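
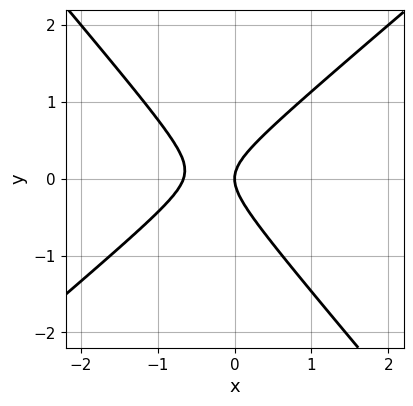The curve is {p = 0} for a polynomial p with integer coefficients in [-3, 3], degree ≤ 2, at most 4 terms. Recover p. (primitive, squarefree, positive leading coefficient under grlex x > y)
3*x^2 - x*y - 3*y^2 + 2*x

(a) Degree: the shape is more complex than any degree-1 curve, so deg p = 2.
(b) Checking where it meets the axes: it meets the y-axis at y = 0 (among the integer gridlines); it meets the x-axis at x = 0 (among the integer gridlines).
(c) The integer polynomial consistent with all of this is the stated p.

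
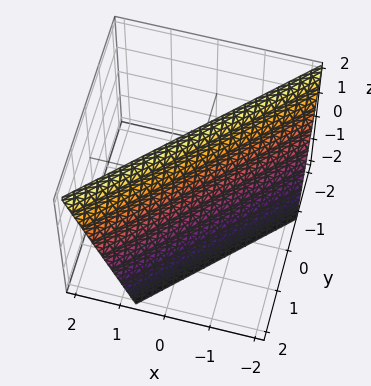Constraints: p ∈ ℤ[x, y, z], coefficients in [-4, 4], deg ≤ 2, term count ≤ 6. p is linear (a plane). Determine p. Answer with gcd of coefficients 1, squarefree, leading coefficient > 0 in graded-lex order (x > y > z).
(a) Degree: every cross-section is a straight line — this is a plane, so deg p = 1.
(b) From the visible intercepts: it meets the z-axis at z = 2 (among the integer gridlines).
(c) Together with the visible shape, these determine p as stated.

3*x - 3*y - z + 2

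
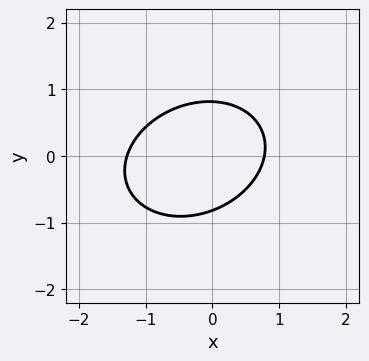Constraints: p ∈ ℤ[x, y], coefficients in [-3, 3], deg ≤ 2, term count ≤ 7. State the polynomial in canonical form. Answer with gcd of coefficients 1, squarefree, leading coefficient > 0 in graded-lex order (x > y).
First, degree: no degree-1 curve has this shape, so deg p = 2.
Finally, putting this together gives p.

2*x^2 - x*y + 3*y^2 + x - 2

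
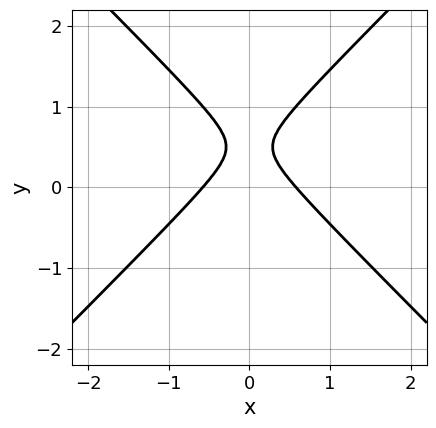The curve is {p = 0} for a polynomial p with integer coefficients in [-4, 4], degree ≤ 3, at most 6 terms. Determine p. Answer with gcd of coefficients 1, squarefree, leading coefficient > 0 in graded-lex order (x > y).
3*x^2 - 3*y^2 + 3*y - 1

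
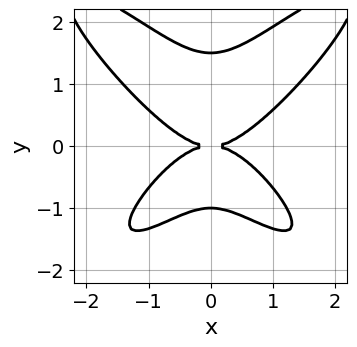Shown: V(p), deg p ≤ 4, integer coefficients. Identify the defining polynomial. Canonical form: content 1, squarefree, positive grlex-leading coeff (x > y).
2*x^4 - 3*x^2*y^2 + 2*y^4 - y^3 - 3*y^2

1. Degree: no degree-3 curve has this shape, so deg p = 4.
2. Symmetries: the x ↦ −x reflection is a symmetry, so x appears only in even powers.
3. Against the integer gridlines: it crosses the x-axis at the gridline x = 0; the y-axis gridline crossings are at y ∈ {-1, 0}.
4. Matching integer coefficients to the picture gives p.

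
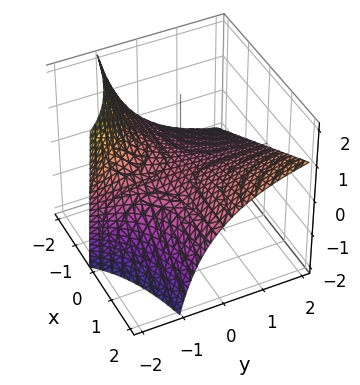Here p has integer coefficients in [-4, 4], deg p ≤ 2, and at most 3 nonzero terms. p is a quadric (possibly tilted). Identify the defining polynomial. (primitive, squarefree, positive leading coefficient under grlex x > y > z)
First, the degree is 2 — a generic line meets the surface in up to 2 points.
Then, reading off the gridlines: one z-axis crossing is at z = 0; every point of the y-axis in the box is on the surface; every point of the x-axis in the box is on the surface.
Finally, together with the visible shape, these determine p as stated.

x*y - y*z - 2*z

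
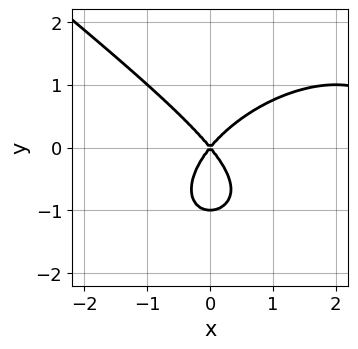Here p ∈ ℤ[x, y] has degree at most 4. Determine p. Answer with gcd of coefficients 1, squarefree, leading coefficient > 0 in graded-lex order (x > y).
x^3 + 2*y^3 - 3*x^2 + 2*y^2

1. deg p = 3.
2. From the visible intercepts: the y-axis gridline crossings are at y ∈ {-1, 0}; it crosses the x-axis at the gridline x = 0.
3. Solving for integer coefficients yields p as stated.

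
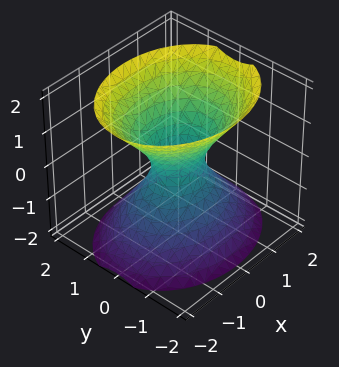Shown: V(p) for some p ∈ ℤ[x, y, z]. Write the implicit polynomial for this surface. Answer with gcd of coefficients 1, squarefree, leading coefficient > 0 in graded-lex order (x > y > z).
1. The degree is 2 — one connected sheet with a waist; a quadric.
2. Symmetries: it's symmetric under z → −z, forcing even powers of z; mirror symmetry y ↦ −y ⇒ only even powers of y; the x ↦ −x reflection is a symmetry, so x appears only in even powers.
3. From the axis intercepts and sections: it misses every integer gridline on the z-axis.
4. The integer polynomial consistent with all of this is the stated p.

2*x^2 + 3*y^2 - 2*z^2 - 1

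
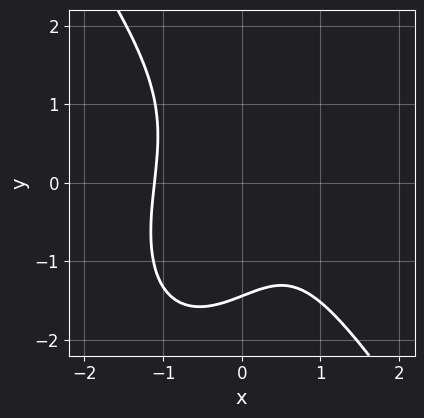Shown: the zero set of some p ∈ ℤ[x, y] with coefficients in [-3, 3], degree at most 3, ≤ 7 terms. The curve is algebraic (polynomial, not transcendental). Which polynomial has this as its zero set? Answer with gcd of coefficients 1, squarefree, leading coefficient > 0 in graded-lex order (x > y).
3*x^3 + y^3 + x*y - x + 3

First, the degree is 3 — the shape is more complex than any degree-2 curve.
Finally, matching integer coefficients to the picture gives p.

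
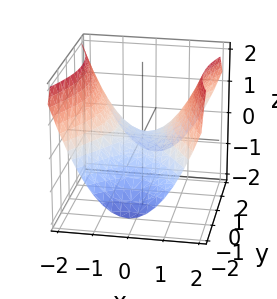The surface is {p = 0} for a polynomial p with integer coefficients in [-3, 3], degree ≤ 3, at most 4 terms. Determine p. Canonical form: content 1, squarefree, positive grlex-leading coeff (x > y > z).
(a) Degree: a hyperbolic paraboloid; a quadric, so deg p = 2.
(b) Symmetries: it's symmetric under y → −y, forcing even powers of y; it's symmetric under x → −x, forcing even powers of x.
(c) Checking where it meets the axes: it crosses the x-axis at the gridline x = 0; it crosses the y-axis at the gridline y = 0; it crosses the z-axis at the gridline z = 0.
(d) Fitting integer coefficients to these (and the overall shape) gives p.

2*x^2 - y^2 - 3*z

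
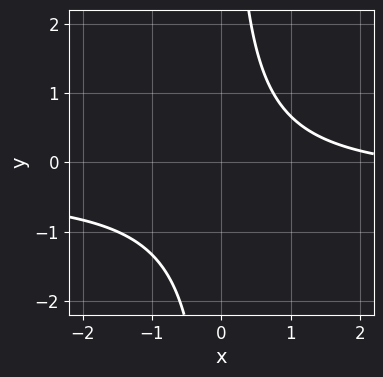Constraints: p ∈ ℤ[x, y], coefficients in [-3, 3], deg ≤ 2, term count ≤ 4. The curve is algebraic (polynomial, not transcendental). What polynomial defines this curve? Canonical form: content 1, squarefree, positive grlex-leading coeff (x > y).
Degree: a generic line meets the curve in up to 2 points, so deg p = 2.
Checking where it meets the axes: it misses every integer gridline on the y-axis; it misses every integer gridline on the x-axis.
These observations pin down the coefficients.

3*x*y + x - 3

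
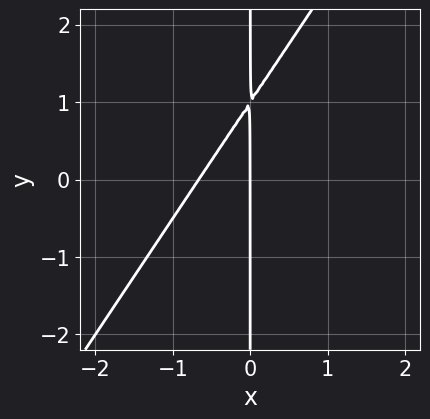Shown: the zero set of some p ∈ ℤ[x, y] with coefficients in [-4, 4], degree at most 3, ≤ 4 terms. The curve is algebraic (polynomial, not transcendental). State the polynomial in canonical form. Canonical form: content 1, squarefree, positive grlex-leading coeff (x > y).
deg p = 2.
Observable constraints: every point of the y-axis in the box is on the curve; it meets the x-axis at x = 0 (among the integer gridlines).
Assembling these constraints gives the stated polynomial.

3*x^2 - 2*x*y + 2*x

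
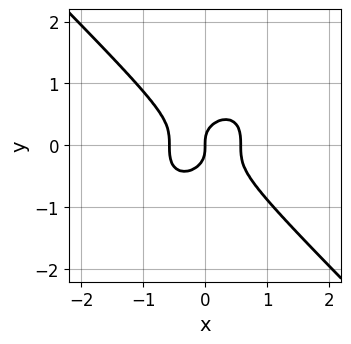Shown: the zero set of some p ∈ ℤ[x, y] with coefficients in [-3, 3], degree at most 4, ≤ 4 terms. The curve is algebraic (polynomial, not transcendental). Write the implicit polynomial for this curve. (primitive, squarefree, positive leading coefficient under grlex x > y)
3*x^3 + 3*y^3 - x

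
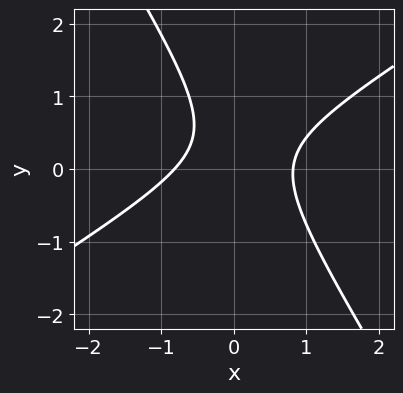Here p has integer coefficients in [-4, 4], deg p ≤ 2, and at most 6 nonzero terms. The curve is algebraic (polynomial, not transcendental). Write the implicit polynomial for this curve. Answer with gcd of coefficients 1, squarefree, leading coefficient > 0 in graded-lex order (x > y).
(a) deg p = 2.
(b) From the visible intercepts: it misses every integer gridline on the y-axis.
(c) Together with the visible shape, these determine p as stated.

3*x^2 - 3*x*y - 3*y^2 + 2*y - 2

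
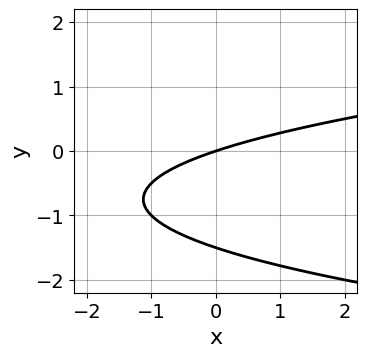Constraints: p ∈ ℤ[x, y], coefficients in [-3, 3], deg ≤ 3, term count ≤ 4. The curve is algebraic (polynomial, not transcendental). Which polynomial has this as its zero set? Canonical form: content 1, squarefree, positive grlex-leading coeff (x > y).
2*y^2 - x + 3*y

First, the degree is 2 — no degree-1 curve has this shape.
Then, against the integer gridlines: it crosses the y-axis at the gridline y = 0; it meets the x-axis at x = 0 (among the integer gridlines).
Finally, these observations pin down the coefficients.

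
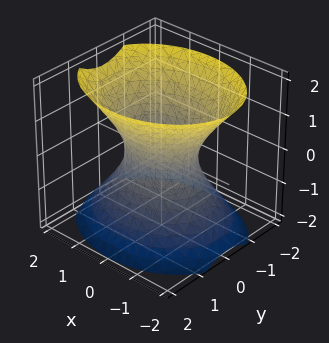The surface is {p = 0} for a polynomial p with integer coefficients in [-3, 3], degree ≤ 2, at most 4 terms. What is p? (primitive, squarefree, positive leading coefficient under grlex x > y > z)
2*x^2 + 3*y^2 - 2*z^2 - 2

First, degree: one connected sheet with a waist; a quadric, so deg p = 2.
Next, symmetries: the x ↦ −x reflection is a symmetry, so x appears only in even powers; mirror symmetry z ↦ −z ⇒ only even powers of z; mirror symmetry y ↦ −y ⇒ only even powers of y.
Next, from the visible intercepts: among the integer gridlines, it crosses the x-axis at x ∈ {-1, 1}; no z-intercept at any integer in the box.
Finally, the integer polynomial consistent with all of this is the stated p.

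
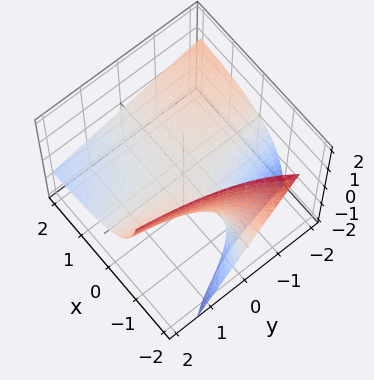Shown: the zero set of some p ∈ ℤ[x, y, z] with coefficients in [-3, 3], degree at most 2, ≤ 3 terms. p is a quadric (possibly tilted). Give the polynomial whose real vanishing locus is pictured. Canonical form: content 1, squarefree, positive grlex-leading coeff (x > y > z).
1. The degree is 2 — the shape is more complex than any degree-1 surface.
2. Reading off the gridlines: every point of the x-axis in the box is on the surface; the visible y-axis segment lies entirely on the surface; one z-axis crossing is at z = 0.
3. Solving for integer coefficients yields p as stated.

x*y + 2*x*z + 3*z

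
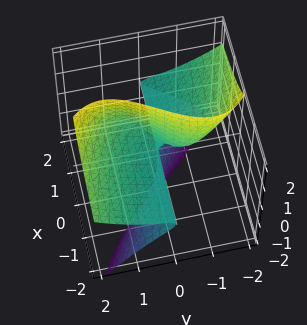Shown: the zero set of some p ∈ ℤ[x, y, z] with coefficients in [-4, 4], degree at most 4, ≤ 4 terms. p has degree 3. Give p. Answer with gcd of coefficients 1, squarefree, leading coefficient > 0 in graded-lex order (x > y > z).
2*x*z^2 + y^3 - 3*y*z + y

(a) The degree is 3 — a generic line meets the surface in up to 3 points.
(b) Observable constraints: it meets the y-axis at y = 0 (among the integer gridlines); every point of the z-axis in the box is on the surface.
(c) Together with the visible shape, these determine p as stated.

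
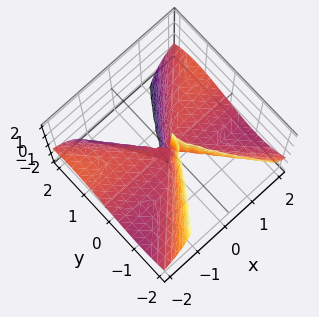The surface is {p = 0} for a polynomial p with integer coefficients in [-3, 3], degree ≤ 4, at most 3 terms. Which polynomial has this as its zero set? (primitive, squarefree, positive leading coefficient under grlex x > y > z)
x^2*y - 2*x^2*z - y^3

deg p = 3.
Reading off the gridlines: it meets the y-axis at y = 0 (among the integer gridlines); the visible z-axis segment lies entirely on the surface.
These observations pin down the coefficients.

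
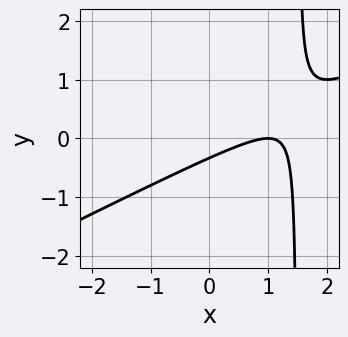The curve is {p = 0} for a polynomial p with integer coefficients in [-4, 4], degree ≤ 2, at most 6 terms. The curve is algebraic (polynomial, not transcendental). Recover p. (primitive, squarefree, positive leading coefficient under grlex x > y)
(a) The degree is 2 — no degree-1 curve has this shape.
(b) Against the integer gridlines: one x-axis crossing is at x = 1.
(c) Solving for integer coefficients yields p as stated.

x^2 - 2*x*y - 2*x + 3*y + 1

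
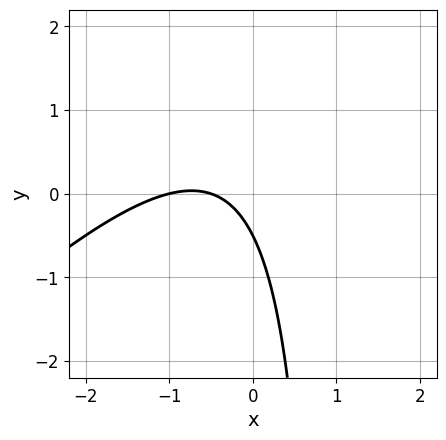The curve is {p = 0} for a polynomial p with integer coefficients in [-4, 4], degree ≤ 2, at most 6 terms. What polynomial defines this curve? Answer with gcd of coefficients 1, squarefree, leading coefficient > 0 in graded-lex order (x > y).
First, the degree is 2 — a generic line meets the curve in up to 2 points.
Next, reading off the gridlines: it crosses the x-axis at the gridline x = -1.
Finally, matching integer coefficients to the picture gives p.

2*x^2 - 2*x*y + 3*x + 2*y + 1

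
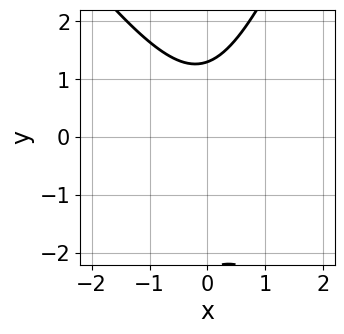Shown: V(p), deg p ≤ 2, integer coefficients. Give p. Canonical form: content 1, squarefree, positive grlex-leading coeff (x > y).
3*x^2 + x*y - y^2 - y + 3

1. deg p = 2. A generic line meets the curve in up to 2 points.
2. Observable constraints: the curve avoids every integer x-axis point in the box.
3. Matching integer coefficients to the picture gives p.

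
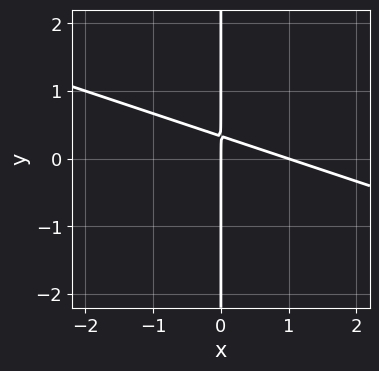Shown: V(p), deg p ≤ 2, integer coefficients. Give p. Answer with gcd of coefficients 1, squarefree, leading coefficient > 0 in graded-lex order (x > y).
(a) deg p = 2.
(b) Reading off the gridlines: every point of the y-axis in the box is on the curve; the x-axis gridline crossings are at x ∈ {0, 1}.
(c) Together with the visible shape, these determine p as stated.

x^2 + 3*x*y - x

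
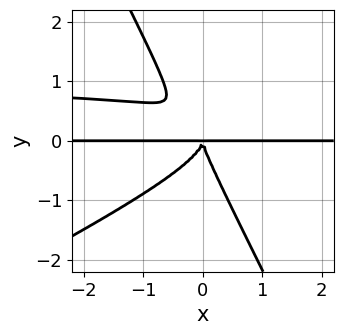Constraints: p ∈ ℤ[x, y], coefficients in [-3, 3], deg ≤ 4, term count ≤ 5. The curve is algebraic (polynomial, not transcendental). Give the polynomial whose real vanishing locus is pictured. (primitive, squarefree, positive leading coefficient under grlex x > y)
2*x^2*y^2 - 3*x*y^3 - 2*y^4 - 2*x^2*y

1. Degree: the shape is more complex than any degree-3 curve, so deg p = 4.
2. From the visible intercepts: every point of the x-axis in the box is on the curve.
3. Solving for integer coefficients yields p as stated.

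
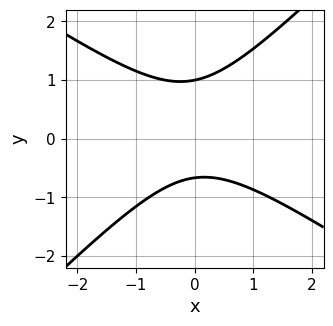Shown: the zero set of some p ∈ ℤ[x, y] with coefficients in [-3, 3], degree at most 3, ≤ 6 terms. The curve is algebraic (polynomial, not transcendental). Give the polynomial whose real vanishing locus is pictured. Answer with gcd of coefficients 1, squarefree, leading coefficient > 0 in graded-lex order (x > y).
2*x^2 + x*y - 3*y^2 + y + 2

First, deg p = 2.
Next, against the integer gridlines: it crosses the y-axis at the gridline y = 1; no x-intercept at any integer in the box.
Finally, these observations pin down the coefficients.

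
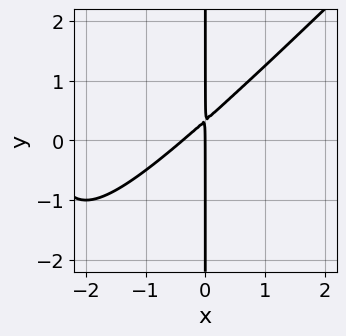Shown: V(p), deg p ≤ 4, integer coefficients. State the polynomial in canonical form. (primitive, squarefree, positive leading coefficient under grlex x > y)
x^3 - x^2*y + 3*x^2 - 3*x*y + x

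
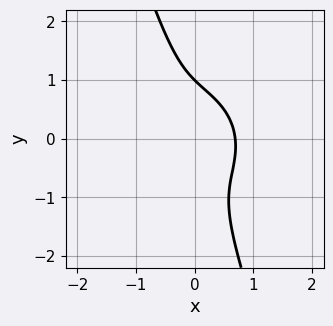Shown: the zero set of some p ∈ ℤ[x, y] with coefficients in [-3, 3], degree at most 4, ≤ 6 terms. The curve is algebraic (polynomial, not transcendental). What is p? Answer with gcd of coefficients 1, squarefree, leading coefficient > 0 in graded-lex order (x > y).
3*x^3 + x^2*y + 3*x*y^2 + y^3 - 1

deg p = 3. The shape is more complex than any degree-2 curve.
Against the integer gridlines: it crosses the y-axis at the gridline y = 1.
These observations pin down the coefficients.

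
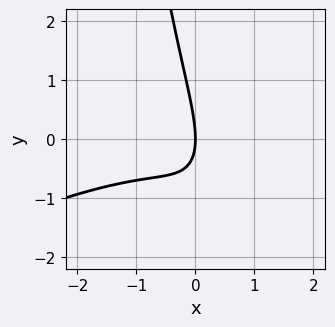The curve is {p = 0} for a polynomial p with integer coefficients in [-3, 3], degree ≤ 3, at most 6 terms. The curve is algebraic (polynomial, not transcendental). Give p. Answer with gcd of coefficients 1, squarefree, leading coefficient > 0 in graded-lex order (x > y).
x^3 - 2*x^2*y + 3*x*y + y^2 + 3*x

(a) The degree is 3 — a generic line meets the curve in up to 3 points.
(b) Reading off the gridlines: it meets the x-axis at x = 0 (among the integer gridlines); it crosses the y-axis at the gridline y = 0.
(c) Assembling these constraints gives the stated polynomial.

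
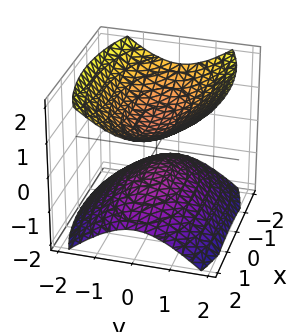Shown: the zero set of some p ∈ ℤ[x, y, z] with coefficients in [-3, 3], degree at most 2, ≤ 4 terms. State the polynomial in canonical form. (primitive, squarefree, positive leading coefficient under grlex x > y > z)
First, there are 2 components. Treating them together as one polynomial.
Then, the degree is 2 — two sheets facing apart; a quadric.
Then, symmetries: the x ↦ −x reflection is a symmetry, so x appears only in even powers; it's symmetric under z → −z, forcing even powers of z; it's symmetric under y → −y, forcing even powers of y.
Then, from the axis intercepts and sections: the surface avoids every integer y-axis point in the box; it misses every integer gridline on the x-axis.
Finally, fitting integer coefficients to these (and the overall shape) gives p.

x^2 + 3*y^2 - 3*z^2 + 1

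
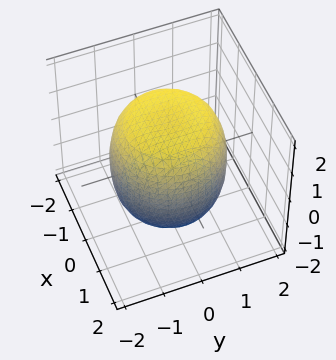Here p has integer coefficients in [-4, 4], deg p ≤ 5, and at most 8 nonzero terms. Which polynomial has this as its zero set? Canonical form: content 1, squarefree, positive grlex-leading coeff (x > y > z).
Degree: a generic line meets the surface in up to 4 points, so deg p = 4.
By symmetry, the surface is invariant under rotation about z: p = q(x² + y², z).
Observable constraints: a circular section at z = -1 has radius between 1 and 2.
Fitting integer coefficients to these (and the overall shape) gives p.

x^4 + 2*x^2*y^2 + y^4 - x^2 - y^2 + z^2 - 2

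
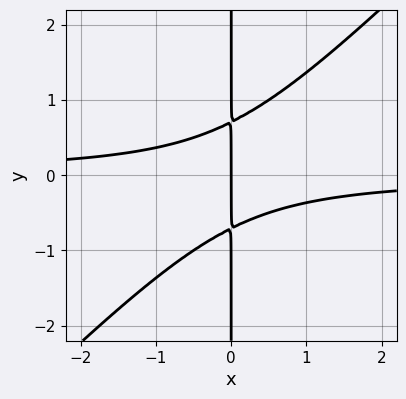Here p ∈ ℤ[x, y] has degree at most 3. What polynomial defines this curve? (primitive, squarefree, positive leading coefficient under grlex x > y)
First, deg p = 3. A generic line meets the curve in up to 3 points.
Then, against the integer gridlines: the visible y-axis segment lies entirely on the curve; it crosses the x-axis at the gridline x = 0.
Finally, fitting integer coefficients to these (and the overall shape) gives p.

2*x^2*y - 2*x*y^2 + x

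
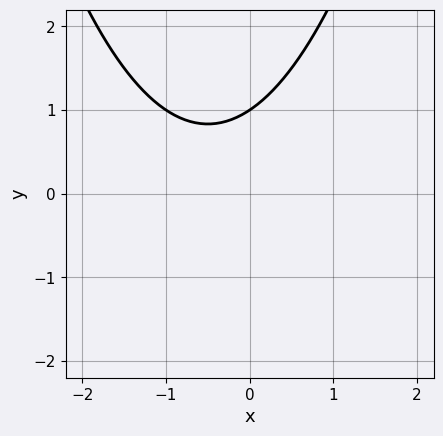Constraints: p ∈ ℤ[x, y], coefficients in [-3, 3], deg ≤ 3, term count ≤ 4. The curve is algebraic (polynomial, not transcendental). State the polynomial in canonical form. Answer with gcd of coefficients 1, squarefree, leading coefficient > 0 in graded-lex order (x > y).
2*x^2 + 2*x - 3*y + 3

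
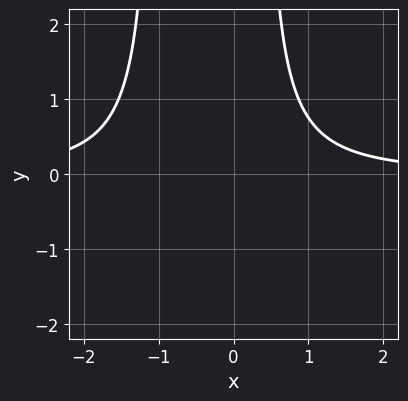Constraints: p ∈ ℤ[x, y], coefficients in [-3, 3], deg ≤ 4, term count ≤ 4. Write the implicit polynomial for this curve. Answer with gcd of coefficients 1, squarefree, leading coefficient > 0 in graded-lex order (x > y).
1. Degree: no degree-2 curve has this shape, so deg p = 3.
2. Reading off the gridlines: no x-intercept at any integer in the box; the curve avoids every integer y-axis point in the box.
3. Solving for integer coefficients yields p as stated.

3*x^2*y + 2*x*y - y - 3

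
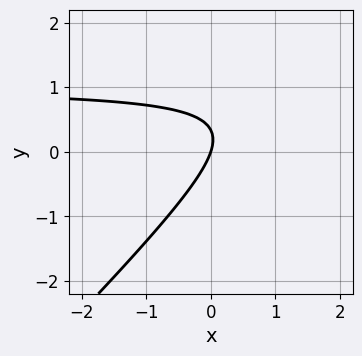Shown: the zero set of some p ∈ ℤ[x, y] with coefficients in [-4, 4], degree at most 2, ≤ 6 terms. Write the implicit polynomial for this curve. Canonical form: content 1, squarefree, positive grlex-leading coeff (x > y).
3*x*y - 3*y^2 - 3*x + y

First, degree: a generic line meets the curve in up to 2 points, so deg p = 2.
Next, from the visible intercepts: one x-axis crossing is at x = 0; it meets the y-axis at y = 0 (among the integer gridlines).
Finally, the integer polynomial consistent with all of this is the stated p.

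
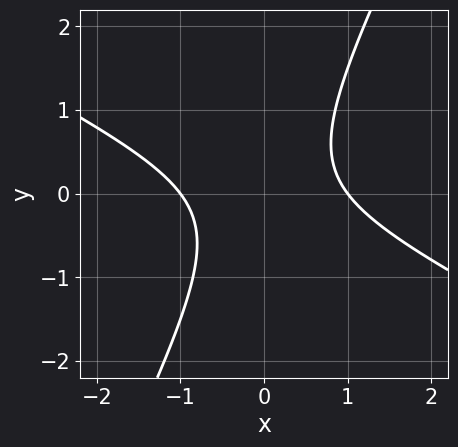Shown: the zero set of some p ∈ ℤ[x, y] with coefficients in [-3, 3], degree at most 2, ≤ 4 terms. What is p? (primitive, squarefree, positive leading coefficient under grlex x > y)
(a) Degree: the shape is more complex than any degree-1 curve, so deg p = 2.
(b) From the visible intercepts: no y-intercept at any integer in the box; the x-axis gridline crossings are at x ∈ {-1, 1}.
(c) Together with the visible shape, these determine p as stated.

2*x^2 + 3*x*y - 2*y^2 - 2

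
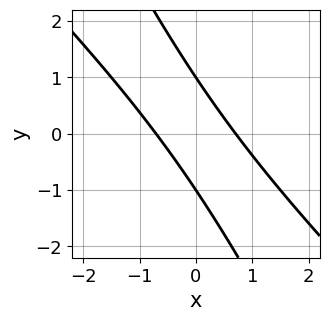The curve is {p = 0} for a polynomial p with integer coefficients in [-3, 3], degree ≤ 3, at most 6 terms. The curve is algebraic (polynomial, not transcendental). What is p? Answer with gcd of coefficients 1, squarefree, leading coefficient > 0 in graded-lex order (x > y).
deg p = 2. No degree-1 curve has this shape.
From the visible intercepts: the y-axis gridline crossings are at y ∈ {-1, 1}.
Together with the visible shape, these determine p as stated.

2*x^2 + 3*x*y + y^2 - 1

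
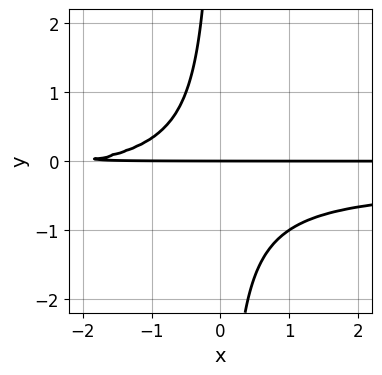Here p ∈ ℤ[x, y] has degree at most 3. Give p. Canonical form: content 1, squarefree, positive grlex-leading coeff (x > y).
First, the degree is 3 — a generic line meets the curve in up to 3 points.
Next, against the integer gridlines: it crosses the y-axis at the gridline y = 0; every point of the x-axis in the box is on the curve.
Finally, assembling these constraints gives the stated polynomial.

3*x*y^2 + x*y + 2*y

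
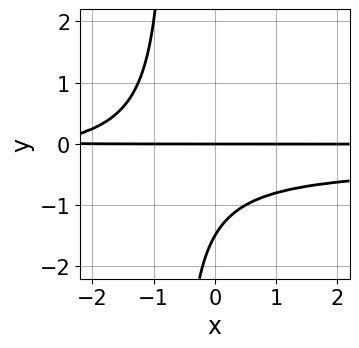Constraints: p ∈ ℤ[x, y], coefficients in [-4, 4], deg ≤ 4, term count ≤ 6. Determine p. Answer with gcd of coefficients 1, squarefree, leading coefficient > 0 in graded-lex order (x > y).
3*x*y^2 + x*y + 2*y^2 + 3*y

First, deg p = 3. The shape is more complex than any degree-2 curve.
Then, observable constraints: every point of the x-axis in the box is on the curve; it meets the y-axis at y = 0 (among the integer gridlines).
Finally, matching integer coefficients to the picture gives p.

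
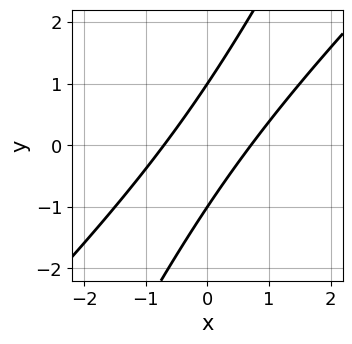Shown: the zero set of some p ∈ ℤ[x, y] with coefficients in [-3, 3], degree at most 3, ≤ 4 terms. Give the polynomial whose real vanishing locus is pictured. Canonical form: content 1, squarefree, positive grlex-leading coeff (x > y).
2*x^2 - 3*x*y + y^2 - 1

First, degree: the shape is more complex than any degree-1 curve, so deg p = 2.
Then, checking where it meets the axes: the y-axis gridline crossings are at y ∈ {-1, 1}.
Finally, putting this together gives p.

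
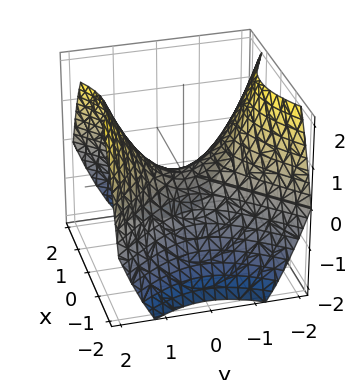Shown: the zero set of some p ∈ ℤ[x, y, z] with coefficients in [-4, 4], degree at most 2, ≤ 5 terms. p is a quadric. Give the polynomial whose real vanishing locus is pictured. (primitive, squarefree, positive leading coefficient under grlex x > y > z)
First, deg p = 2. A saddle surface; a quadric.
Next, symmetries: it's symmetric under x → −x, forcing even powers of x; it's symmetric under y → −y, forcing even powers of y.
Next, from the axis intercepts and sections: it meets the x-axis at x = 0 (among the integer gridlines); it meets the z-axis at z = 0 (among the integer gridlines); one y-axis crossing is at y = 0.
Finally, matching integer coefficients to the picture gives p.

2*x^2 - 2*y^2 + 3*z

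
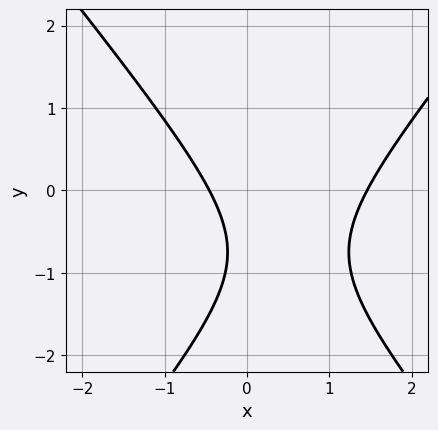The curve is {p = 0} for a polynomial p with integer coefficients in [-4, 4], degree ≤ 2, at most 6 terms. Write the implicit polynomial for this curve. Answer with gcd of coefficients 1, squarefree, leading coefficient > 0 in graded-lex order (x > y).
(a) Degree: no degree-1 curve has this shape, so deg p = 2.
(b) From the visible intercepts: the curve avoids every integer y-axis point in the box.
(c) Putting this together gives p.

3*x^2 - 2*y^2 - 3*x - 3*y - 2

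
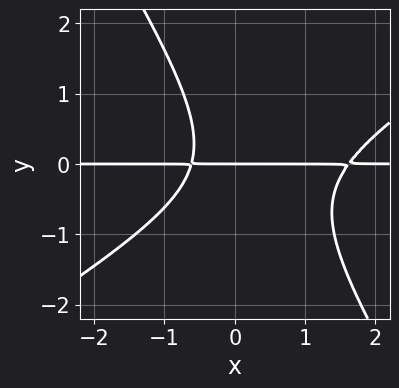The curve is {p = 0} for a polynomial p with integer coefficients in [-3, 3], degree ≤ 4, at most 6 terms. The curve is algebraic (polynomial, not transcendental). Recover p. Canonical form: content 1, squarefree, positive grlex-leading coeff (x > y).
1. Degree: the shape is more complex than any degree-2 curve, so deg p = 3.
2. From the axis intercepts and sections: one y-axis crossing is at y = 0; every point of the x-axis in the box is on the curve.
3. Matching integer coefficients to the picture gives p.

x^2*y - x*y^2 - y^3 - x*y - y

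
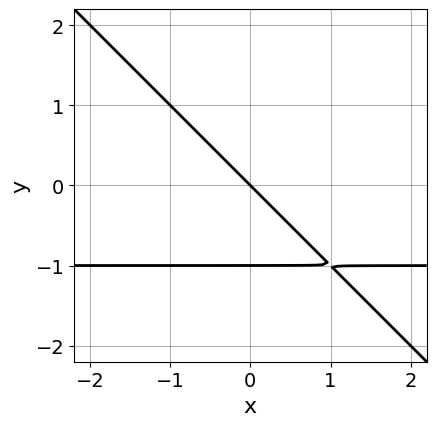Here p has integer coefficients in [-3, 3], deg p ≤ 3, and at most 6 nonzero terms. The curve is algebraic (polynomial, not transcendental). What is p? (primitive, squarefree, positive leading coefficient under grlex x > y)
x*y + y^2 + x + y

Degree: no degree-1 curve has this shape, so deg p = 2.
Against the integer gridlines: one x-axis crossing is at x = 0; among the integer gridlines, it crosses the y-axis at y ∈ {-1, 0}.
Fitting integer coefficients to these (and the overall shape) gives p.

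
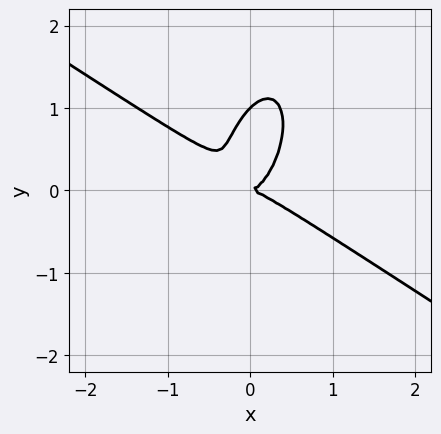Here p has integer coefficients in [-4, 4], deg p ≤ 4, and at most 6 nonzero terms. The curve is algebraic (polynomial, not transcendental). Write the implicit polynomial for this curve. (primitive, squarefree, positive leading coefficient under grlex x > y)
2*x^3 + 2*x^2*y - x*y^2 + y^3 - y^2

(a) Degree: a generic line meets the curve in up to 3 points, so deg p = 3.
(b) Checking where it meets the axes: it crosses the x-axis at the gridline x = 0; the y-axis gridline crossings are at y ∈ {0, 1}.
(c) Together with the visible shape, these determine p as stated.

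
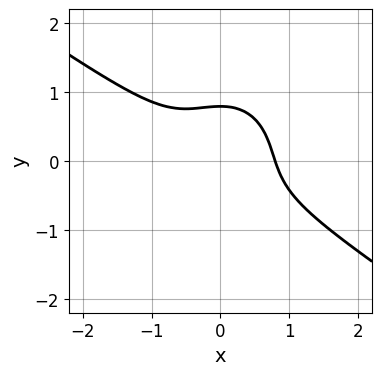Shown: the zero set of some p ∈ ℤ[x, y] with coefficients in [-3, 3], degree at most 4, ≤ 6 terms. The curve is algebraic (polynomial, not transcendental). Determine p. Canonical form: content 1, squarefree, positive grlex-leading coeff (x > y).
(a) Degree: a generic line meets the curve in up to 3 points, so deg p = 3.
(b) Putting this together gives p.

2*x^3 + 2*x^2*y + 2*y^3 - 1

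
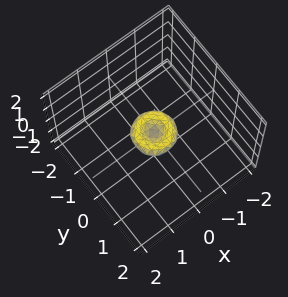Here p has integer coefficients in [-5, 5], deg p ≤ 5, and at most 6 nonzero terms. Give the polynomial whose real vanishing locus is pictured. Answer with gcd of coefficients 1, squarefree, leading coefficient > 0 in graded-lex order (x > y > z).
1. deg p = 4. No degree-3 surface has this shape.
2. Symmetry: the z-axis is an axis of rotation, so x and y enter only as x² + y².
3. Checking where it meets the axes: one z-axis crossing is at z = 0; a circular section at z = 0 has radius between 0 and 1; one x-axis crossing is at x = 0.
4. These observations pin down the coefficients.

2*x^4 + 4*x^2*y^2 + 2*y^4 - x^2 - y^2 + 2*z^2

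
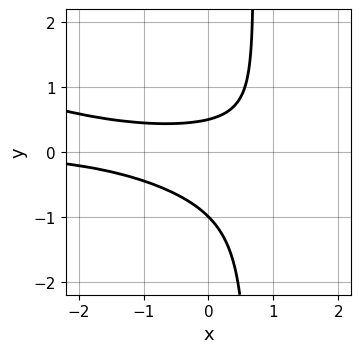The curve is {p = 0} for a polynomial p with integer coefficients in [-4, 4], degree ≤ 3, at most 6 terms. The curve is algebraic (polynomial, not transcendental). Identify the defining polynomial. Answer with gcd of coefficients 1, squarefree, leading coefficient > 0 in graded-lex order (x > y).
(a) deg p = 3.
(b) Checking where it meets the axes: it meets the y-axis at y = -1 (among the integer gridlines); no x-intercept at any integer in the box.
(c) Putting this together gives p.

x^2*y + 3*x*y^2 - 2*y^2 - y + 1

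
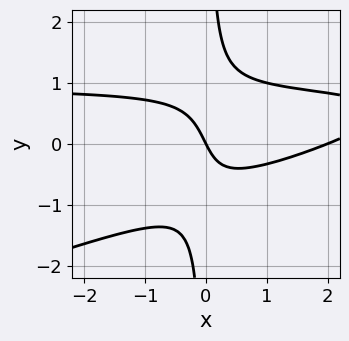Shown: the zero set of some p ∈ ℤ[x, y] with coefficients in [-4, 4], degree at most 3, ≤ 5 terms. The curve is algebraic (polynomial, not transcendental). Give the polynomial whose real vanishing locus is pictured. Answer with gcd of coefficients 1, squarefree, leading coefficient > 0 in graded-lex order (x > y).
x^2*y - 3*x*y^2 - x^2 + 2*x + y

Degree: the shape is more complex than any degree-2 curve, so deg p = 3.
From the visible intercepts: it meets the y-axis at y = 0 (among the integer gridlines); among the integer gridlines, it crosses the x-axis at x ∈ {0, 2}.
These observations pin down the coefficients.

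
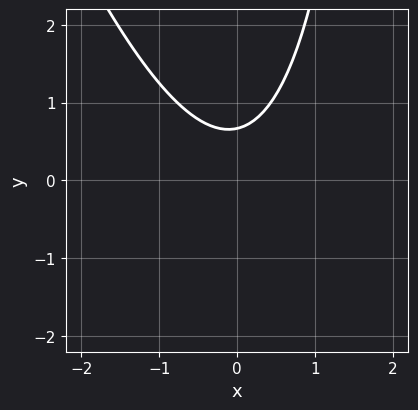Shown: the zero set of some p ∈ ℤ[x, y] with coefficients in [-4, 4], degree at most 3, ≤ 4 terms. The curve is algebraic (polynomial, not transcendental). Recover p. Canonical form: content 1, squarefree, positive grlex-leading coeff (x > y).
3*x^2 + x*y - 3*y + 2

1. Degree: a generic line meets the curve in up to 2 points, so deg p = 2.
2. Checking where it meets the axes: it misses every integer gridline on the x-axis.
3. Together with the visible shape, these determine p as stated.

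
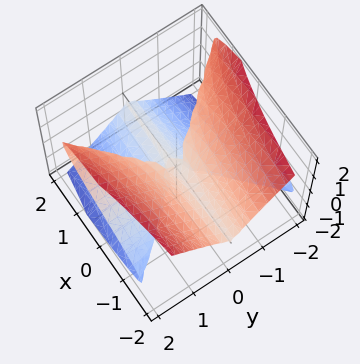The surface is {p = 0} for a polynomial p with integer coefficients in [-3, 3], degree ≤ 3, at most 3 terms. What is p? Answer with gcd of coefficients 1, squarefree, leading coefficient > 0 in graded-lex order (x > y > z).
x*y^2 - 2*y^2*z + 2*z^3

First, degree: no degree-2 surface has this shape, so deg p = 3.
Next, checking where it meets the axes: it crosses the z-axis at the gridline z = 0; every point of the y-axis in the box is on the surface.
Finally, solving for integer coefficients yields p as stated.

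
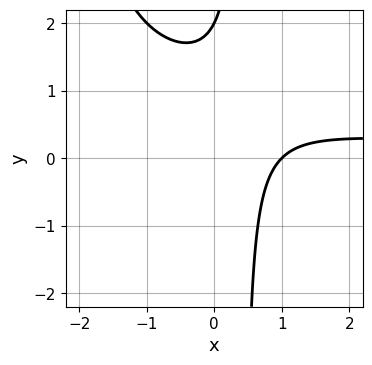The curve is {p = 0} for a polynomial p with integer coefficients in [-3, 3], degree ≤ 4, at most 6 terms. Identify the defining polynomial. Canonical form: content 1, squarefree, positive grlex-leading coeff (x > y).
x^2*y + 2*x*y - 2*x - y + 2

First, degree: no degree-2 curve has this shape, so deg p = 3.
Then, observable constraints: one y-axis crossing is at y = 2; it meets the x-axis at x = 1 (among the integer gridlines).
Finally, putting this together gives p.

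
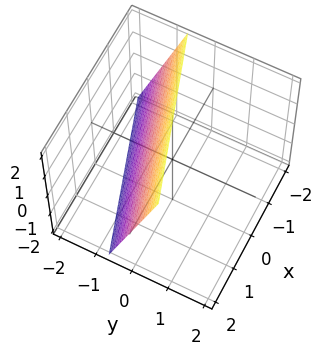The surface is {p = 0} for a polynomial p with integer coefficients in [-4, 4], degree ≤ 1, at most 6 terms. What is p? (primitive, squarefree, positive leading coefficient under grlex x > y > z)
x - 3*y + z - 2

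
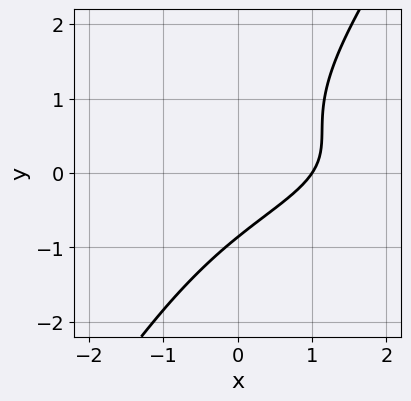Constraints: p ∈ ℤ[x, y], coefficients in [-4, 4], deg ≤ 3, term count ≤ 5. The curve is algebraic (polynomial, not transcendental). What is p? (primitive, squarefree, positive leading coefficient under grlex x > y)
3*x*y^2 - 2*y^3 + 3*x - 2*y - 3

(a) Degree: no degree-2 curve has this shape, so deg p = 3.
(b) Observable constraints: it meets the x-axis at x = 1 (among the integer gridlines).
(c) Together with the visible shape, these determine p as stated.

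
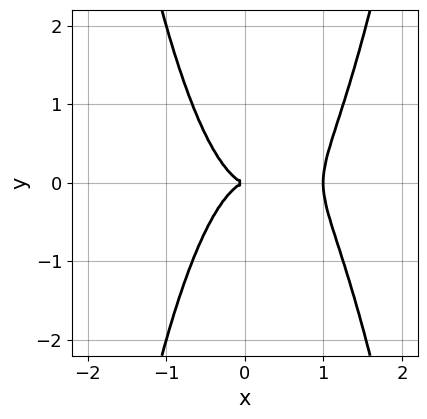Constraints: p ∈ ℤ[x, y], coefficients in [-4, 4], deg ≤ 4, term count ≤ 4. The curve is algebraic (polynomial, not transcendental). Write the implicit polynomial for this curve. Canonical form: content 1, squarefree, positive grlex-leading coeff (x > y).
2*x^4 - 2*x^3 - y^2

First, deg p = 4.
Next, symmetries: the y ↦ −y reflection is a symmetry, so y appears only in even powers.
Next, against the integer gridlines: it meets the y-axis at y = 0 (among the integer gridlines); the x-axis gridline crossings are at x ∈ {0, 1}.
Finally, these observations pin down the coefficients.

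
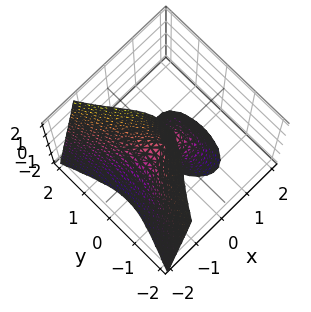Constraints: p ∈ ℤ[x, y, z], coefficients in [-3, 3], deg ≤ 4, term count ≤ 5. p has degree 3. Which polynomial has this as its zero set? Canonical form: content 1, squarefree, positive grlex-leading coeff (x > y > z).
1. I count 2 distinct pieces. Treating them together as one polynomial.
2. The degree is 3 — no degree-2 surface has this shape.
3. From the axis intercepts and sections: the visible z-axis segment lies entirely on the surface; one x-axis crossing is at x = 0; it meets the y-axis at y = 0 (among the integer gridlines).
4. Matching integer coefficients to the picture gives p.

x^3 + x*z + y^2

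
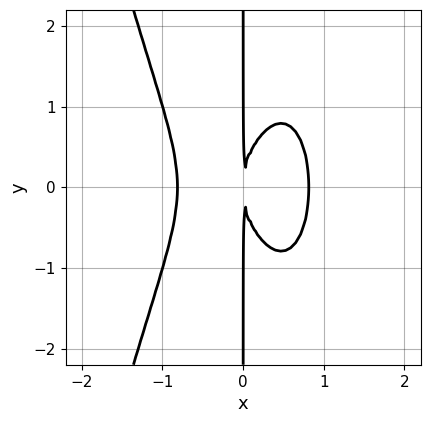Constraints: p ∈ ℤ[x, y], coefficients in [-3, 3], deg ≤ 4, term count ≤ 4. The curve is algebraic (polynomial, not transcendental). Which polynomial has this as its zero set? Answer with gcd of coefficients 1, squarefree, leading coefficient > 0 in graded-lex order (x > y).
Degree: no degree-3 curve has this shape, so deg p = 4.
Symmetries: the y ↦ −y reflection is a symmetry, so y appears only in even powers.
From the axis intercepts and sections: the visible y-axis segment lies entirely on the curve.
Solving for integer coefficients yields p as stated.

3*x^4 + x*y^2 - 2*x^2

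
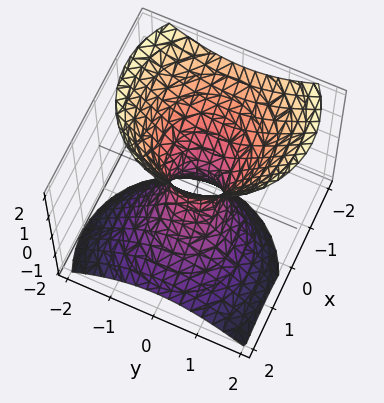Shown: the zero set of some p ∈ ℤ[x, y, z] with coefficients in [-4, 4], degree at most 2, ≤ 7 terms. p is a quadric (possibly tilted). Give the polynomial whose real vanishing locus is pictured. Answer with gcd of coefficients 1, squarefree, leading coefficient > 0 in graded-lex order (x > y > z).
Degree: a generic line meets the surface in up to 2 points, so deg p = 2.
Reading off the gridlines: no z-intercept at any integer in the box.
Assembling these constraints gives the stated polynomial.

3*x^2 + 3*x*z + 3*y^2 - 2*z^2 - 1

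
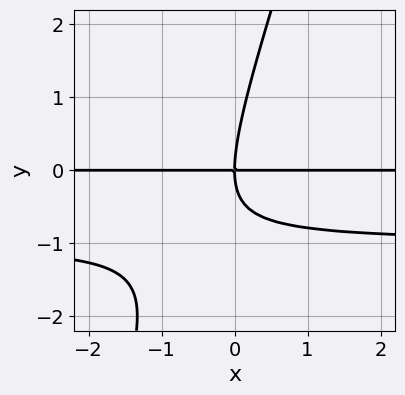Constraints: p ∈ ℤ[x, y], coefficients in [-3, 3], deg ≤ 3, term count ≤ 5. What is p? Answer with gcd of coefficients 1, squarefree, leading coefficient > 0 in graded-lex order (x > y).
3*x*y^2 - y^3 + 3*x*y

(a) deg p = 3. No degree-2 curve has this shape.
(b) Observable constraints: one y-axis crossing is at y = 0; the visible x-axis segment lies entirely on the curve.
(c) Assembling these constraints gives the stated polynomial.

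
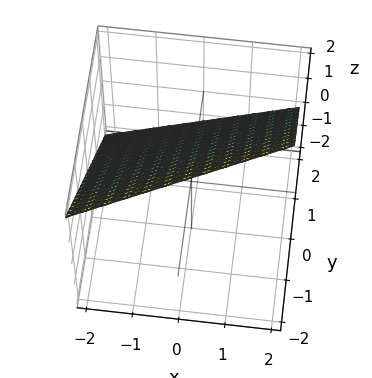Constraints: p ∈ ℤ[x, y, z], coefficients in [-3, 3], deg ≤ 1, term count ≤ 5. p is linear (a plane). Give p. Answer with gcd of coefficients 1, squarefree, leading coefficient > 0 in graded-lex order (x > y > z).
x - 2*y - 2*z + 2

First, the degree is 1 — the surface is flat (a plane).
Next, from the visible intercepts: it crosses the y-axis at the gridline y = 1; it meets the x-axis at x = -2 (among the integer gridlines); one z-axis crossing is at z = 1.
Finally, solving for integer coefficients yields p as stated.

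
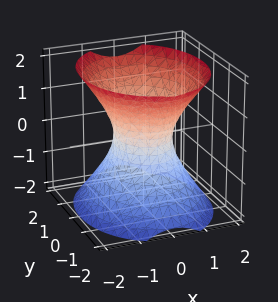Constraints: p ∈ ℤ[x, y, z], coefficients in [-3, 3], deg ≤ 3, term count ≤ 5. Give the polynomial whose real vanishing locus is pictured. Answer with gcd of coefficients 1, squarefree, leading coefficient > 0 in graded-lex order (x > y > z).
3*x^2 + 2*y^2 - 2*z^2 - 2

1. deg p = 2.
2. Symmetries: it's symmetric under z → −z, forcing even powers of z; mirror symmetry y ↦ −y ⇒ only even powers of y; it's symmetric under x → −x, forcing even powers of x.
3. Against the integer gridlines: it misses every integer gridline on the z-axis; the y-axis gridline crossings are at y ∈ {-1, 1}.
4. Fitting integer coefficients to these (and the overall shape) gives p.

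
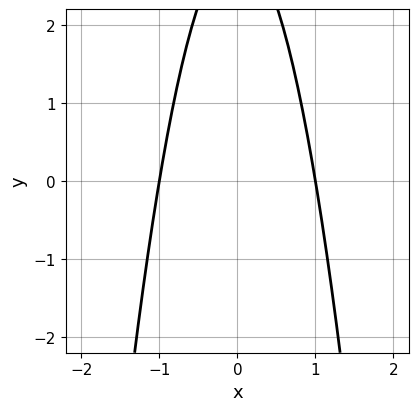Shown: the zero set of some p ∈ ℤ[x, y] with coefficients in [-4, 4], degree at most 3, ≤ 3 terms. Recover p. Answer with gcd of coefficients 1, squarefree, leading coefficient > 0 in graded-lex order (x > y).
3*x^2 + y - 3

First, the degree is 2 — no degree-1 curve has this shape.
Then, symmetries: it's symmetric under x → −x, forcing even powers of x.
Next, checking where it meets the axes: the curve avoids every integer y-axis point in the box; among the integer gridlines, it crosses the x-axis at x ∈ {-1, 1}.
Finally, fitting integer coefficients to these (and the overall shape) gives p.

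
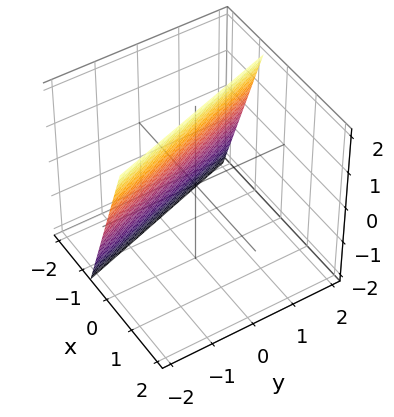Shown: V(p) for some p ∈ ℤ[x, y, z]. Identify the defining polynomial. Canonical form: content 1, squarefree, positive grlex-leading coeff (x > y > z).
(a) Degree: every cross-section is a straight line — this is a plane, so deg p = 1.
(b) From the axis intercepts and sections: it meets the y-axis at y = -2 (among the integer gridlines); it meets the z-axis at z = 2 (among the integer gridlines).
(c) Fitting integer coefficients to these (and the overall shape) gives p.

3*x + y - z + 2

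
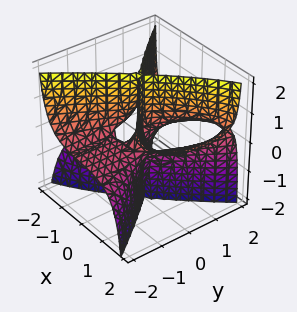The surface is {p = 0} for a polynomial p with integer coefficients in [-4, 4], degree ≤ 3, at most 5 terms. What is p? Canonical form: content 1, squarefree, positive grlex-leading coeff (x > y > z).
deg p = 3.
Against the integer gridlines: every point of the y-axis in the box is on the surface; the visible z-axis segment lies entirely on the surface; the x-axis gridline crossings are at x ∈ {-1, 0, 1}.
These observations pin down the coefficients.

x^3 - 3*x^2*z + 3*y^2*z - x*y - x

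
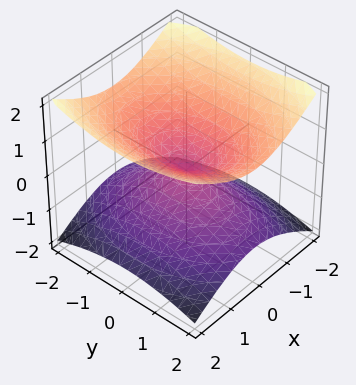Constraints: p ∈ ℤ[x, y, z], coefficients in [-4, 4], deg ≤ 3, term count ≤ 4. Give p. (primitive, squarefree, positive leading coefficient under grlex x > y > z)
2*x^2 + y^2 - 3*z^2

1. deg p = 2.
2. Symmetries: it's symmetric under z → −z, forcing even powers of z; mirror symmetry y ↦ −y ⇒ only even powers of y; the x ↦ −x reflection is a symmetry, so x appears only in even powers.
3. Checking where it meets the axes: it meets the z-axis at z = 0 (among the integer gridlines); it crosses the y-axis at the gridline y = 0.
4. These observations pin down the coefficients.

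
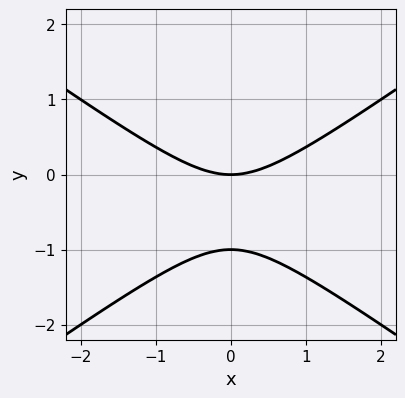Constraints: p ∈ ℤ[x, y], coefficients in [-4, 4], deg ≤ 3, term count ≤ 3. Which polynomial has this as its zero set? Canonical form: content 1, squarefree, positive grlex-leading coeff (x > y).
1. deg p = 2.
2. Symmetries: the x ↦ −x reflection is a symmetry, so x appears only in even powers.
3. From the visible intercepts: among the integer gridlines, it crosses the y-axis at y ∈ {-1, 0}; it crosses the x-axis at the gridline x = 0.
4. Assembling these constraints gives the stated polynomial.

x^2 - 2*y^2 - 2*y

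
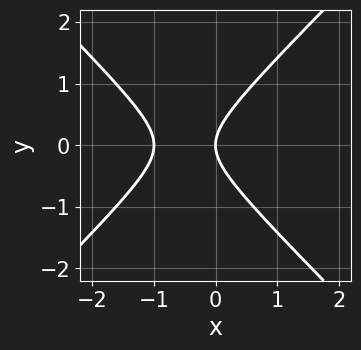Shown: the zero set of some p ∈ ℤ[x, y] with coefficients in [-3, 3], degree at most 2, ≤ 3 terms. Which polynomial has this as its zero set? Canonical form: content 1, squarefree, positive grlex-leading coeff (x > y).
First, the degree is 2 — a generic line meets the curve in up to 2 points.
Next, symmetries: it's symmetric under y → −y, forcing even powers of y.
Next, from the axis intercepts and sections: it meets the y-axis at y = 0 (among the integer gridlines); among the integer gridlines, it crosses the x-axis at x ∈ {-1, 0}.
Finally, putting this together gives p.

x^2 - y^2 + x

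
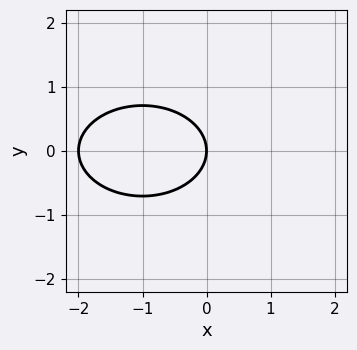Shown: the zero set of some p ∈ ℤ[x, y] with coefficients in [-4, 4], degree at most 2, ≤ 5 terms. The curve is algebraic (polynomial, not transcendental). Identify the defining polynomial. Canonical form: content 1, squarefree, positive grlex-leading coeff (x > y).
x^2 + 2*y^2 + 2*x

(a) Degree: the shape is more complex than any degree-1 curve, so deg p = 2.
(b) Symmetries: the y ↦ −y reflection is a symmetry, so y appears only in even powers.
(c) Reading off the gridlines: it crosses the y-axis at the gridline y = 0; the x-axis gridline crossings are at x ∈ {-2, 0}.
(d) Matching integer coefficients to the picture gives p.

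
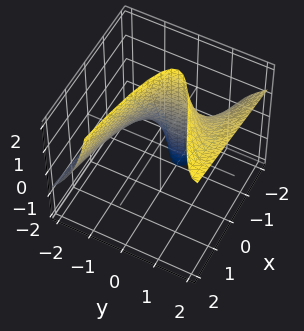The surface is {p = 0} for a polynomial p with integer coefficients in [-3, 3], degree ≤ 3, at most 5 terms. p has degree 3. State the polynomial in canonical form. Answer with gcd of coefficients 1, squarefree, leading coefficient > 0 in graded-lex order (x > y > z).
2*y^3 - 3*y^2*z + 3*x + 3

1. Degree: no degree-2 surface has this shape, so deg p = 3.
2. Observable constraints: it crosses the x-axis at the gridline x = -1; it misses every integer gridline on the z-axis.
3. Putting this together gives p.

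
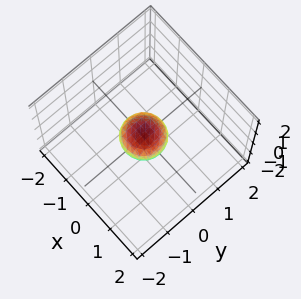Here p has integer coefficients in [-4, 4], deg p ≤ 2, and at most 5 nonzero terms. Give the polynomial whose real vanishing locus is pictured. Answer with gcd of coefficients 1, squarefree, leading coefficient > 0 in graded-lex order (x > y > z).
First, degree: bounded and convex; a quadric, so deg p = 2.
Next, symmetries: it's symmetric under z → −z, forcing even powers of z; rotational symmetry about the z-axis ⇒ p depends on x, y only through x² + y².
Next, from the visible intercepts: a circular section at z = 0 has radius between 0 and 1.
Finally, together with the visible shape, these determine p as stated.

2*x^2 + 2*y^2 + 3*z^2 - 1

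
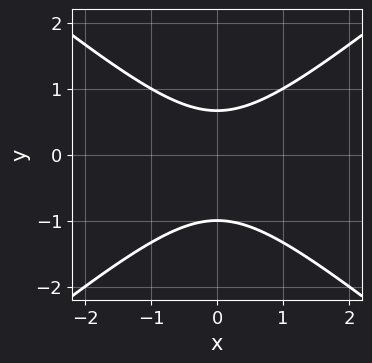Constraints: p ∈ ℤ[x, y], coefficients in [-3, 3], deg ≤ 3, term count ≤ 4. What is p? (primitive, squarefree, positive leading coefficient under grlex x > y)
First, the degree is 2 — a generic line meets the curve in up to 2 points.
Then, symmetries: mirror symmetry x ↦ −x ⇒ only even powers of x.
Then, checking where it meets the axes: it meets the y-axis at y = -1 (among the integer gridlines); no x-intercept at any integer in the box.
Finally, together with the visible shape, these determine p as stated.

2*x^2 - 3*y^2 - y + 2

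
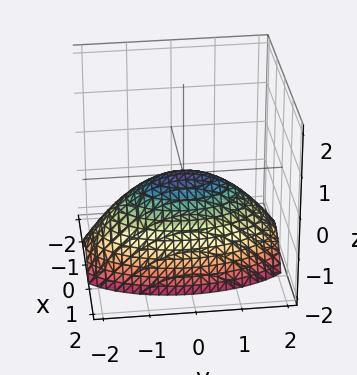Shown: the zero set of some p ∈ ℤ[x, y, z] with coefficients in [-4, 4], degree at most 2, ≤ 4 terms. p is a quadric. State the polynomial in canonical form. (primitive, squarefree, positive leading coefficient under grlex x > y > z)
3*x^2 + y^2 + 3*z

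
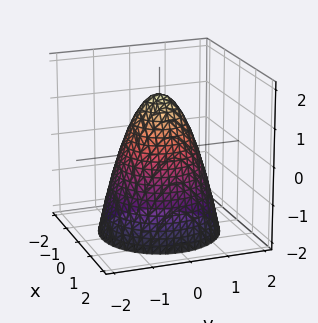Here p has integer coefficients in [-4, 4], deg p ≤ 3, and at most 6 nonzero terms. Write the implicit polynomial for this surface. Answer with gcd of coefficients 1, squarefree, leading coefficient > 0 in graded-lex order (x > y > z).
(a) The degree is 2 — a generic line meets the surface in up to 2 points.
(b) Symmetries: the z-axis is an axis of rotation, so x and y enter only as x² + y².
(c) From the axis intercepts and sections: among the integer gridlines, it crosses the y-axis at y ∈ {-1, 1}; a circular section at z = 1 has radius between 0 and 1.
(d) Putting this together gives p.

3*x^2 + 3*y^2 + 2*z - 3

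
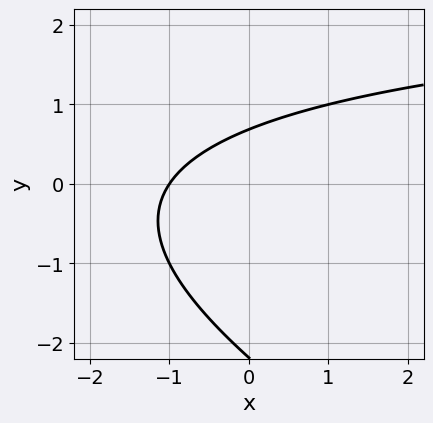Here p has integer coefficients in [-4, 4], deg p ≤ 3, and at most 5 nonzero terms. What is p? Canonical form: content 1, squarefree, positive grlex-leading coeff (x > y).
(a) Degree: no degree-1 curve has this shape, so deg p = 2.
(b) Reading off the gridlines: one x-axis crossing is at x = -1.
(c) Assembling these constraints gives the stated polynomial.

x*y + 2*y^2 - 3*x + 3*y - 3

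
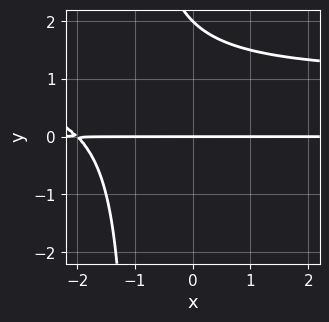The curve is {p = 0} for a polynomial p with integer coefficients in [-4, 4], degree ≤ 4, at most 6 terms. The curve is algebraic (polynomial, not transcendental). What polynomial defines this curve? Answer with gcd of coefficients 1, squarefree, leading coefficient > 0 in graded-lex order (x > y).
(a) Degree: no degree-2 curve has this shape, so deg p = 3.
(b) Checking where it meets the axes: among the integer gridlines, it crosses the y-axis at y ∈ {0, 2}; every point of the x-axis in the box is on the curve.
(c) Solving for integer coefficients yields p as stated.

x*y^2 - x*y + y^2 - 2*y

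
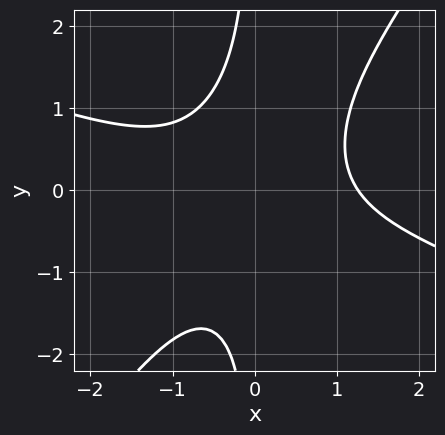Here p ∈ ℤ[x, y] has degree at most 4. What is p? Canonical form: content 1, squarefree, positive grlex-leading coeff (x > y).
(a) The degree is 3 — the shape is more complex than any degree-2 curve.
(b) Observable constraints: it misses every integer gridline on the y-axis.
(c) Together with the visible shape, these determine p as stated.

x^3 + 2*x^2*y - 2*x*y^2 - 2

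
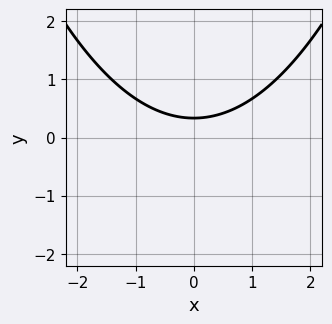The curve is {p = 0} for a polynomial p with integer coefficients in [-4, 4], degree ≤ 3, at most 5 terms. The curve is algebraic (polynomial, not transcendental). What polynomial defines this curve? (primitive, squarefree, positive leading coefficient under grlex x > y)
(a) deg p = 2. The shape is more complex than any degree-1 curve.
(b) Symmetries: the x ↦ −x reflection is a symmetry, so x appears only in even powers.
(c) From the visible intercepts: no x-intercept at any integer in the box.
(d) Solving for integer coefficients yields p as stated.

x^2 - 3*y + 1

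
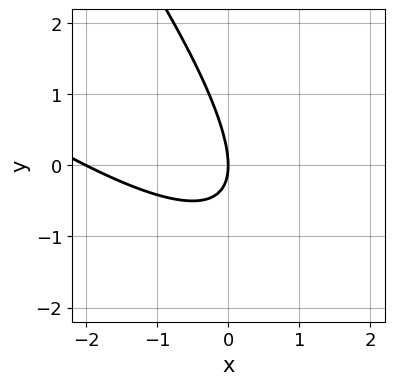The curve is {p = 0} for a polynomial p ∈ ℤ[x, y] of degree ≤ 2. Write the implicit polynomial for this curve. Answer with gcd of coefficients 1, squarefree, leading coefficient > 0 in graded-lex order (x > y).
The degree is 2 — no degree-1 curve has this shape.
Against the integer gridlines: the x-axis gridline crossings are at x ∈ {-2, 0}; one y-axis crossing is at y = 0.
Putting this together gives p.

x^2 + 2*x*y + y^2 + 2*x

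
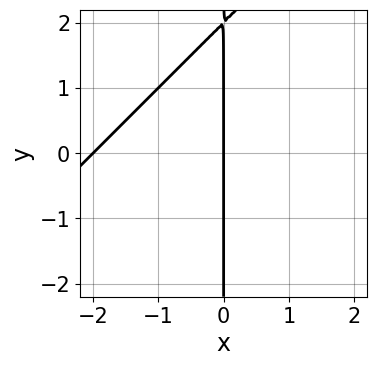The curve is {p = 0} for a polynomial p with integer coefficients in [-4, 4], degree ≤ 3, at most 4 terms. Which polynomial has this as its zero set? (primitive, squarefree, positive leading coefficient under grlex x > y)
x^2 - x*y + 2*x

1. deg p = 2.
2. Against the integer gridlines: the x-axis gridline crossings are at x ∈ {-2, 0}; every point of the y-axis in the box is on the curve.
3. Together with the visible shape, these determine p as stated.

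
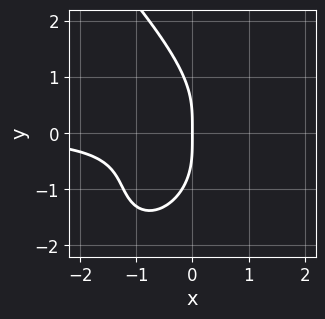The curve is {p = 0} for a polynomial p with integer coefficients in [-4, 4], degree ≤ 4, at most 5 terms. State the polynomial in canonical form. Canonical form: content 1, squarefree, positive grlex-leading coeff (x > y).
x^3*y + y^4 - 3*x^2*y + 3*x*y^2 + 3*x

1. deg p = 4.
2. From the axis intercepts and sections: one y-axis crossing is at y = 0; one x-axis crossing is at x = 0.
3. Assembling these constraints gives the stated polynomial.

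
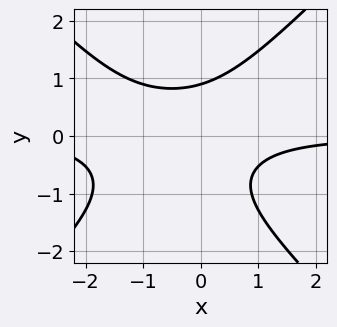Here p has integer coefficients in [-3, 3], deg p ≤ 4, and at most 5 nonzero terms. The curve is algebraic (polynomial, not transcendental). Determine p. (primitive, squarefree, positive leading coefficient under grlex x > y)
3*x^2*y - 3*y^3 + 3*x*y - y^2 + 3

1. The degree is 3 — the shape is more complex than any degree-2 curve.
2. Reading off the gridlines: no x-intercept at any integer in the box.
3. The integer polynomial consistent with all of this is the stated p.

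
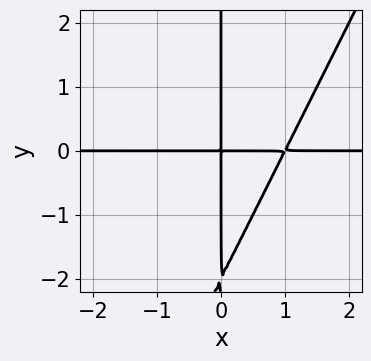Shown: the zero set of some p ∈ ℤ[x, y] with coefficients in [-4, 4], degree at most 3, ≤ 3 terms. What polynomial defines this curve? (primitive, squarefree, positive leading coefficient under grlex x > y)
2*x^2*y - x*y^2 - 2*x*y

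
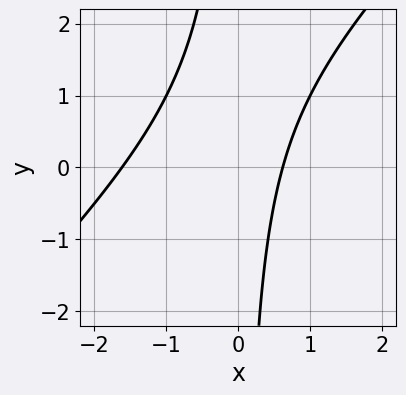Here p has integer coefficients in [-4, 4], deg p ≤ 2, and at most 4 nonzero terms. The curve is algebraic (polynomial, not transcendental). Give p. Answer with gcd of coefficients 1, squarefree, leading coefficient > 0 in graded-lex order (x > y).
x^2 - x*y + x - 1

(a) The degree is 2 — no degree-1 curve has this shape.
(b) Checking where it meets the axes: it misses every integer gridline on the y-axis.
(c) Together with the visible shape, these determine p as stated.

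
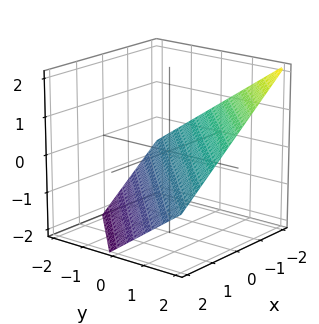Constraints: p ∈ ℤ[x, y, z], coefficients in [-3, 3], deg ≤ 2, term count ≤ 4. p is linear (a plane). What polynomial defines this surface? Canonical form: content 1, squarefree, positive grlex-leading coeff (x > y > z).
2*x - 2*y + 3*z + 2

(a) The degree is 1 — the surface is flat (a plane).
(b) From the axis intercepts and sections: it crosses the x-axis at the gridline x = -1; one y-axis crossing is at y = 1.
(c) Assembling these constraints gives the stated polynomial.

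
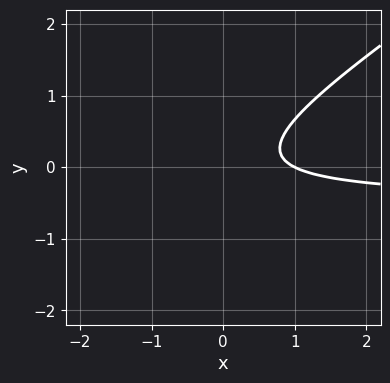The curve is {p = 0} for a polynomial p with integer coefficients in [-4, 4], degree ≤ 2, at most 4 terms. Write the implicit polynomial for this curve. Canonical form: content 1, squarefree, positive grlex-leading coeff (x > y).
2*x*y - 3*y^2 + x - 1

The degree is 2 — no degree-1 curve has this shape.
From the axis intercepts and sections: one x-axis crossing is at x = 1; the curve avoids every integer y-axis point in the box.
The integer polynomial consistent with all of this is the stated p.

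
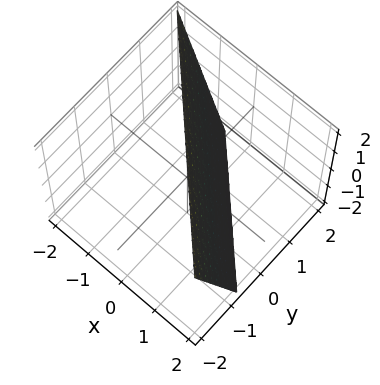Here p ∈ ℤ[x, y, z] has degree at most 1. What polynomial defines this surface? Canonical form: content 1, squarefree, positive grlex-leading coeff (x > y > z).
3*x + 3*y + z - 2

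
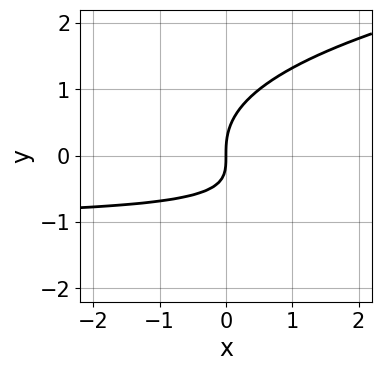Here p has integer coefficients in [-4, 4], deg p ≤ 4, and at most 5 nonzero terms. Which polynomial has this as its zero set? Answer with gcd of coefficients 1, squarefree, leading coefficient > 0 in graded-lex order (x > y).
1. Degree: a generic line meets the curve in up to 3 points, so deg p = 3.
2. From the axis intercepts and sections: it meets the x-axis at x = 0 (among the integer gridlines); it crosses the y-axis at the gridline y = 0.
3. Together with the visible shape, these determine p as stated.

y^3 - x*y - x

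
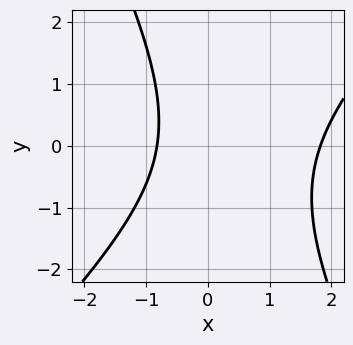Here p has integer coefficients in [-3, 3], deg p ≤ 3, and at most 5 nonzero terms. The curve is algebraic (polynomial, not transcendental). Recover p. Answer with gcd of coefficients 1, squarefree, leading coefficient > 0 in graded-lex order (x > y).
deg p = 2. A generic line meets the curve in up to 2 points.
Against the integer gridlines: the curve avoids every integer y-axis point in the box.
Together with the visible shape, these determine p as stated.

2*x^2 - x*y - y^2 - 2*x - 3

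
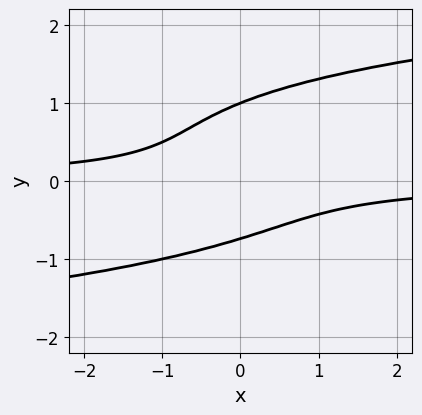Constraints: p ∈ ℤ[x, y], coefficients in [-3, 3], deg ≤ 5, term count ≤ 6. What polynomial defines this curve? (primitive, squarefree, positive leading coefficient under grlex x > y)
2*y^4 - y^3 - 2*x*y - 1

1. Degree: no degree-3 curve has this shape, so deg p = 4.
2. Observable constraints: it crosses the y-axis at the gridline y = 1; it misses every integer gridline on the x-axis.
3. Putting this together gives p.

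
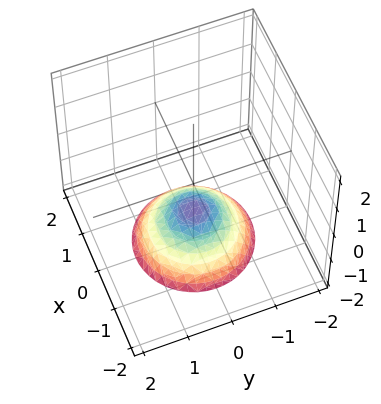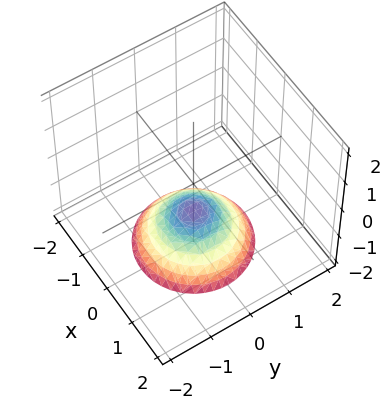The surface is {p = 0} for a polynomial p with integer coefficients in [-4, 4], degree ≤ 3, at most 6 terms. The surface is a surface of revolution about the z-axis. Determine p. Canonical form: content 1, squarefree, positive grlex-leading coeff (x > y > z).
2*x^2 + 2*y^2 + 3*z + 3

1. deg p = 2. The shape is more complex than any degree-1 surface.
2. Symmetry: the z-axis is an axis of rotation, so x and y enter only as x² + y².
3. Checking where it meets the axes: one z-axis crossing is at z = -1; no x-intercept at any integer in the box; no y-intercept at any integer in the box; a circular section at z = -2 has radius between 1 and 2.
4. Matching integer coefficients to the picture gives p.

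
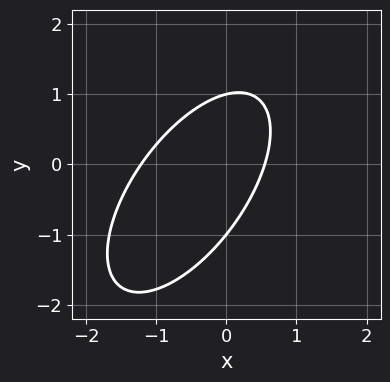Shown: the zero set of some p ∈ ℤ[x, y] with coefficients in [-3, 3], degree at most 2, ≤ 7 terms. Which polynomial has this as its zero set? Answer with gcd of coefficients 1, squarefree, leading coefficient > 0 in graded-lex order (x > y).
3*x^2 - 3*x*y + 2*y^2 + 2*x - 2

(a) Degree: a generic line meets the curve in up to 2 points, so deg p = 2.
(b) Reading off the gridlines: the y-axis gridline crossings are at y ∈ {-1, 1}.
(c) These observations pin down the coefficients.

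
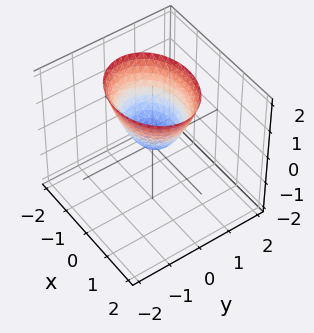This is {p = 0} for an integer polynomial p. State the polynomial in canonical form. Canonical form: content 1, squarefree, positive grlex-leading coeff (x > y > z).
2*x^2 + 3*y^2 - 2*z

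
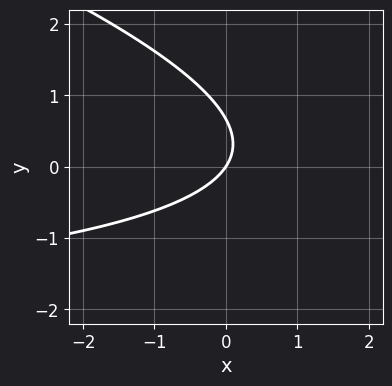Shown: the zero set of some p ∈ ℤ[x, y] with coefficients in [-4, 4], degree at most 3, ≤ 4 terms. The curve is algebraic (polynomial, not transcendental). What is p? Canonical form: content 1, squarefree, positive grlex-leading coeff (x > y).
x*y + 3*y^2 + 3*x - 2*y

Degree: the shape is more complex than any degree-1 curve, so deg p = 2.
From the visible intercepts: it meets the x-axis at x = 0 (among the integer gridlines); one y-axis crossing is at y = 0.
Assembling these constraints gives the stated polynomial.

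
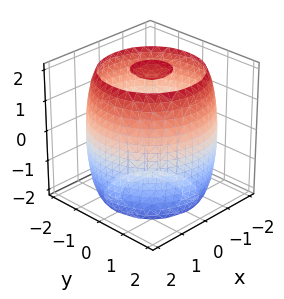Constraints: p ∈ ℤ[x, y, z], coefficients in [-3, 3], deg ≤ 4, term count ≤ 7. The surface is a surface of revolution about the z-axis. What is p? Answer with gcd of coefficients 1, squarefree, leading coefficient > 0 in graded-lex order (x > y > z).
First, there are 3 components. They look like related sheets of one shape, so recover p as a whole.
Then, deg p = 4. The shape is more complex than any degree-3 surface.
Then, symmetry: every cross-section ⟂ z is a circle, so x, y appear only via x² + y².
Then, against the integer gridlines: a circular section at z = -1 has radius between 1 and 2.
Finally, together with the visible shape, these determine p as stated.

x^4 + 2*x^2*y^2 + y^4 - 3*x^2 - 3*y^2 + z^2 - 3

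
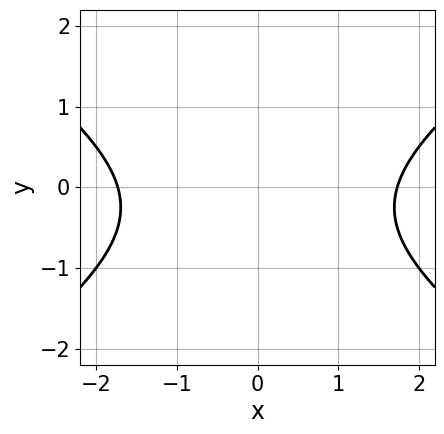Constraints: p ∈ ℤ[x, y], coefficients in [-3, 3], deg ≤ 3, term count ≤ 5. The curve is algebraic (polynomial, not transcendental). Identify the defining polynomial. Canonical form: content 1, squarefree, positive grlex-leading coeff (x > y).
First, degree: the shape is more complex than any degree-1 curve, so deg p = 2.
Next, symmetries: the x ↦ −x reflection is a symmetry, so x appears only in even powers.
Next, from the axis intercepts and sections: no y-intercept at any integer in the box.
Finally, solving for integer coefficients yields p as stated.

x^2 - 2*y^2 - y - 3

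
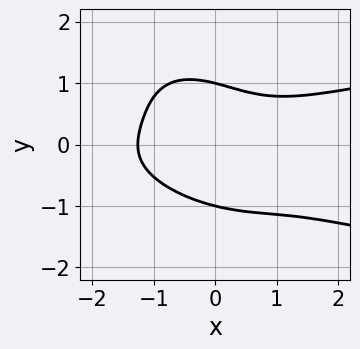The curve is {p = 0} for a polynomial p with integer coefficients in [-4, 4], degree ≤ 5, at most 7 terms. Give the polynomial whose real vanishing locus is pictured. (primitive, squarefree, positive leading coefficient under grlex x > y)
First, deg p = 4. No degree-3 curve has this shape.
Next, against the integer gridlines: the y-axis gridline crossings are at y ∈ {-1, 1}.
Finally, together with the visible shape, these determine p as stated.

2*x^2*y^2 + 2*x*y^3 + 2*y^4 - x^3 - 2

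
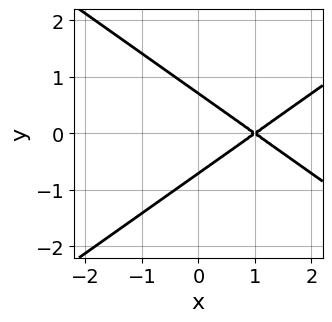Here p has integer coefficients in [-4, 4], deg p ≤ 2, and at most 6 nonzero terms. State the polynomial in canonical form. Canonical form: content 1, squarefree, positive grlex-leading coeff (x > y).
x^2 - 2*y^2 - 2*x + 1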